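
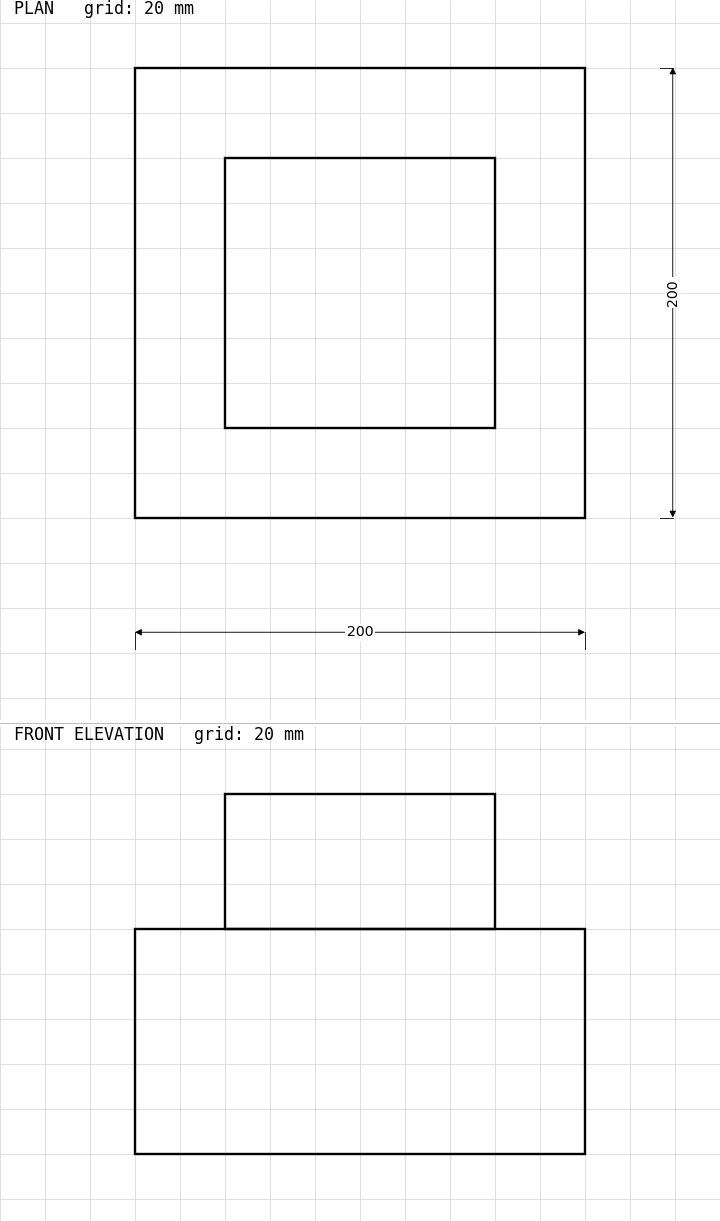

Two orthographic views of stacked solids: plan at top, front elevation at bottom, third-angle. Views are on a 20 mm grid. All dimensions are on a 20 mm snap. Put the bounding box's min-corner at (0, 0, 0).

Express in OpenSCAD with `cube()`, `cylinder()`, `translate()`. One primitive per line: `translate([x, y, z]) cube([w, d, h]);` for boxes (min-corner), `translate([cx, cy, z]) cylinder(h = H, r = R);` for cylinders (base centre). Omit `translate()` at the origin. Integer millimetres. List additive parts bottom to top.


cube([200, 200, 100]);
translate([40, 40, 100]) cube([120, 120, 60]);


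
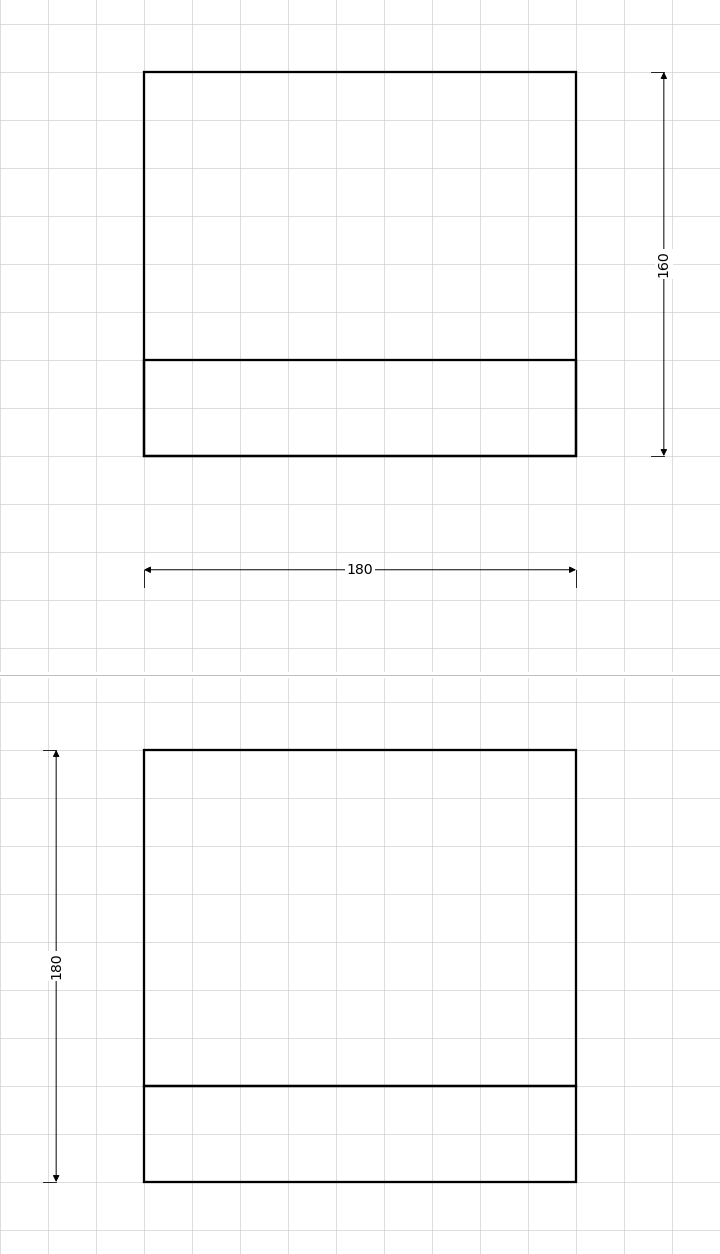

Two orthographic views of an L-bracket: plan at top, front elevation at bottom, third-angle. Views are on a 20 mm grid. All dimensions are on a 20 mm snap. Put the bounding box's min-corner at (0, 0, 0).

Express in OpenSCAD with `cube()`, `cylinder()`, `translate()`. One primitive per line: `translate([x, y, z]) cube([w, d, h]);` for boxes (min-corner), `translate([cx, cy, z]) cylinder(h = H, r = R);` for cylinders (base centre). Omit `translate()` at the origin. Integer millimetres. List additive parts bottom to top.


cube([180, 160, 40]);
translate([0, 0, 40]) cube([180, 40, 140]);


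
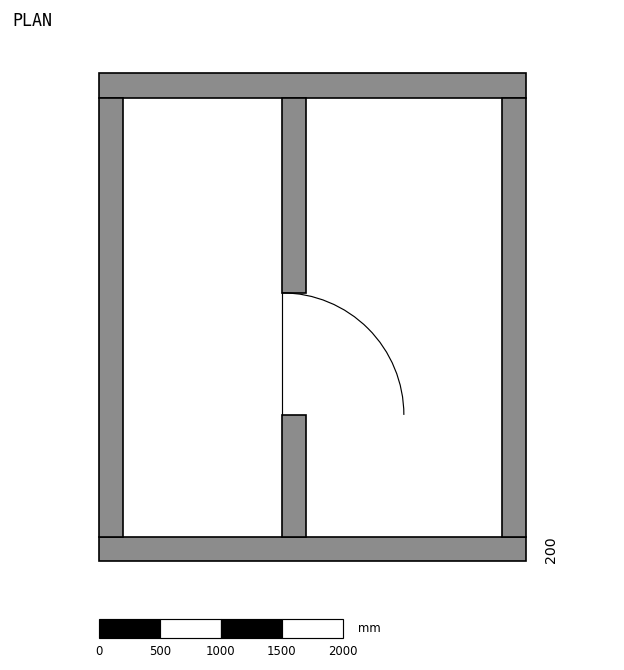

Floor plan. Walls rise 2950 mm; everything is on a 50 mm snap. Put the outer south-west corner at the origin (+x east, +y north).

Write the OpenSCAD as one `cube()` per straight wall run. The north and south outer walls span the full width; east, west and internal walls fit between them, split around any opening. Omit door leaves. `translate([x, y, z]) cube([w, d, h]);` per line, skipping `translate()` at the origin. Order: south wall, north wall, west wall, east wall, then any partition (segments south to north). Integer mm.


cube([3500, 200, 2950]);
translate([0, 3800, 0]) cube([3500, 200, 2950]);
translate([0, 200, 0]) cube([200, 3600, 2950]);
translate([3300, 200, 0]) cube([200, 3600, 2950]);
translate([1500, 200, 0]) cube([200, 1000, 2950]);
translate([1500, 2200, 0]) cube([200, 1600, 2950]);


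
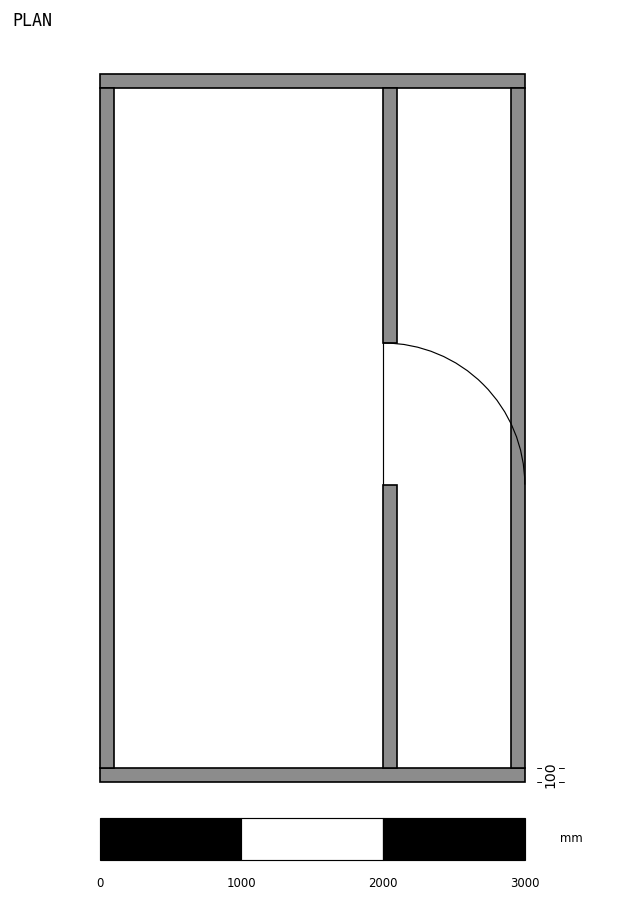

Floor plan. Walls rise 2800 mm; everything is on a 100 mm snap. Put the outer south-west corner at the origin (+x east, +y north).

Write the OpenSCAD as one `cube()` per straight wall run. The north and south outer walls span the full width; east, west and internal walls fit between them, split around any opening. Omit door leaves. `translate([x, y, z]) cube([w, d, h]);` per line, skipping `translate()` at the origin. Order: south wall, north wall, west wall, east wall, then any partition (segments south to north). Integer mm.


cube([3000, 100, 2800]);
translate([0, 4900, 0]) cube([3000, 100, 2800]);
translate([0, 100, 0]) cube([100, 4800, 2800]);
translate([2900, 100, 0]) cube([100, 4800, 2800]);
translate([2000, 100, 0]) cube([100, 2000, 2800]);
translate([2000, 3100, 0]) cube([100, 1800, 2800]);


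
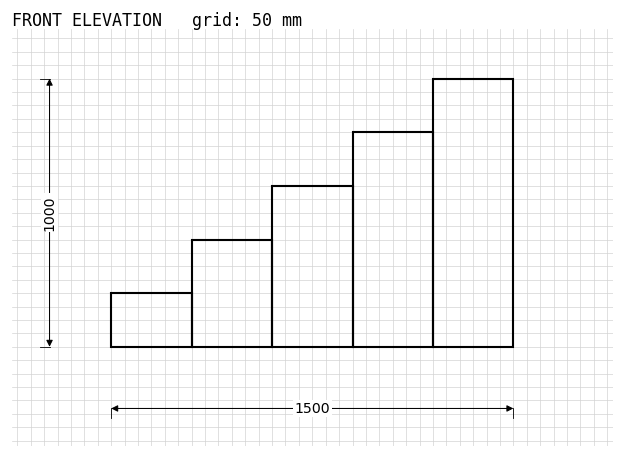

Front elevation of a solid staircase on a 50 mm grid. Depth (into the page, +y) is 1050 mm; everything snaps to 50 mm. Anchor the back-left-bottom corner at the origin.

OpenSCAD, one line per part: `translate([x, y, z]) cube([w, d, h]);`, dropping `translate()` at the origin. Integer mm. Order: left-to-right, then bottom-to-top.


cube([300, 1050, 200]);
translate([300, 0, 0]) cube([300, 1050, 400]);
translate([600, 0, 0]) cube([300, 1050, 600]);
translate([900, 0, 0]) cube([300, 1050, 800]);
translate([1200, 0, 0]) cube([300, 1050, 1000]);


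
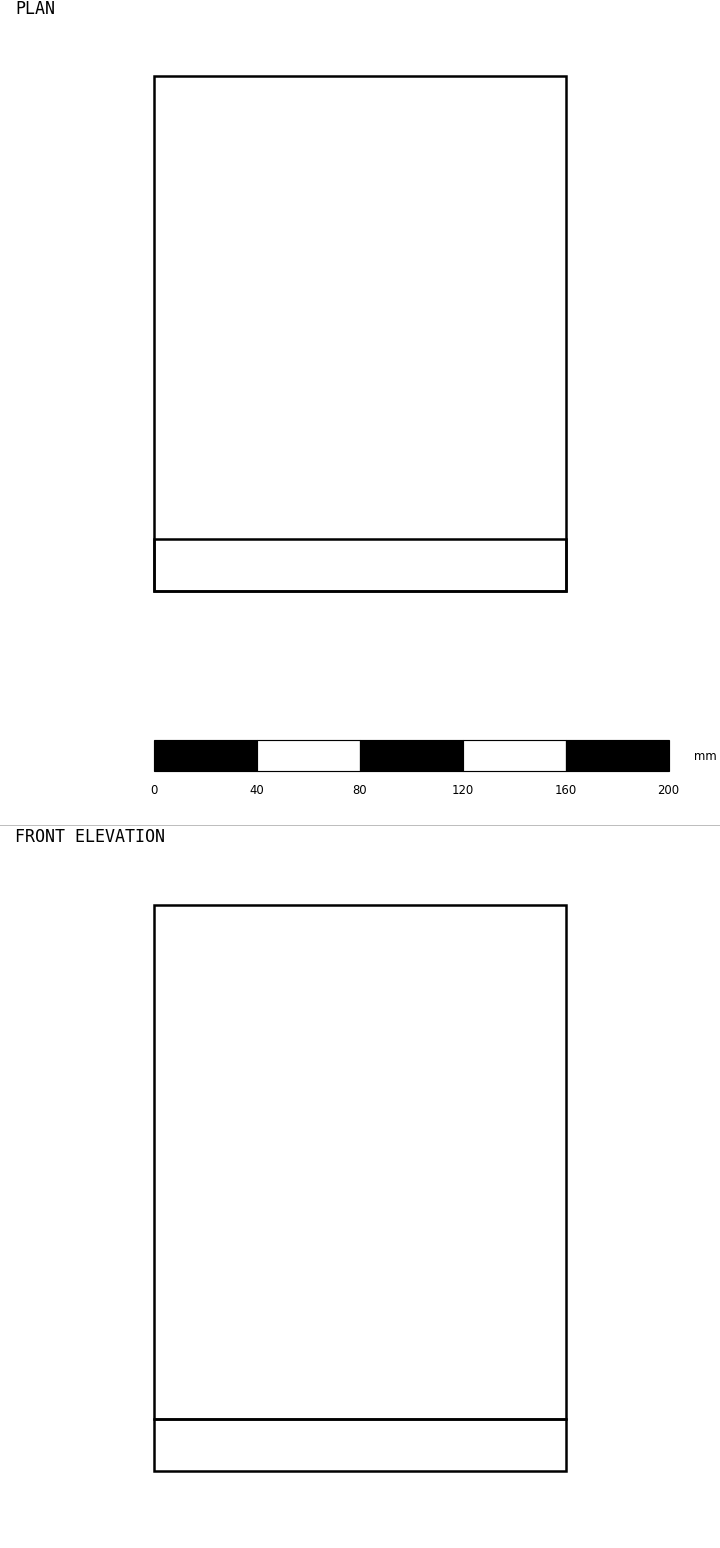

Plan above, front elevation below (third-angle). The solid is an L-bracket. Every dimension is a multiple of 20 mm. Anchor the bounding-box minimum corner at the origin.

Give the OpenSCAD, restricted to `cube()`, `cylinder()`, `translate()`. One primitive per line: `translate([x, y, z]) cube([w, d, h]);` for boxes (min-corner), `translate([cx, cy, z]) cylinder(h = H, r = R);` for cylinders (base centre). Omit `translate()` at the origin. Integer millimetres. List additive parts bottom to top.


cube([160, 200, 20]);
translate([0, 0, 20]) cube([160, 20, 200]);


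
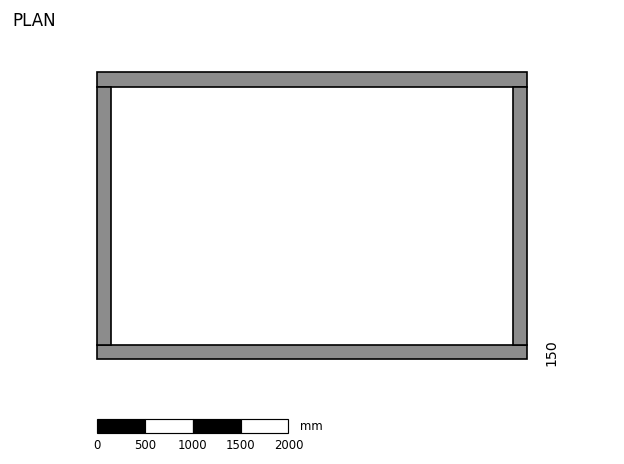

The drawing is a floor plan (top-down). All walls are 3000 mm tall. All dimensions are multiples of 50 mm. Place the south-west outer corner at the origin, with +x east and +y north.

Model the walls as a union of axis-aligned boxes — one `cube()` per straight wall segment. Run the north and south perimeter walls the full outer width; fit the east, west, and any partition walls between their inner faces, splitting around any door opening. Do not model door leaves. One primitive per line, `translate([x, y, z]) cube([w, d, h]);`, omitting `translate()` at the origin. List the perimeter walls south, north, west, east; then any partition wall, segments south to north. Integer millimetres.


cube([4500, 150, 3000]);
translate([0, 2850, 0]) cube([4500, 150, 3000]);
translate([0, 150, 0]) cube([150, 2700, 3000]);
translate([4350, 150, 0]) cube([150, 2700, 3000]);


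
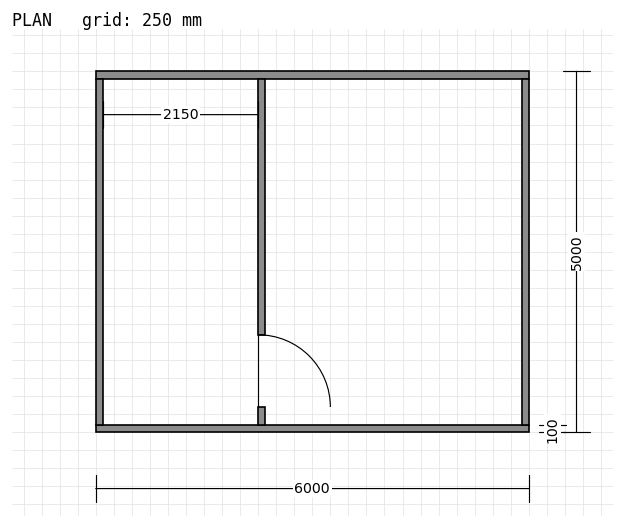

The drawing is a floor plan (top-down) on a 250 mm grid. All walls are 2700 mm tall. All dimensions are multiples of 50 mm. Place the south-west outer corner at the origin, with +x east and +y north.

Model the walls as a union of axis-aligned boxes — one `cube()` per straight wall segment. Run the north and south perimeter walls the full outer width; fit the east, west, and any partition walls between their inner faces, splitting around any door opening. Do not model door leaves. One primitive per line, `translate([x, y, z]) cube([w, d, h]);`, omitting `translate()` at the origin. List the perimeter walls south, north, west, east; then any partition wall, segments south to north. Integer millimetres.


cube([6000, 100, 2700]);
translate([0, 4900, 0]) cube([6000, 100, 2700]);
translate([0, 100, 0]) cube([100, 4800, 2700]);
translate([5900, 100, 0]) cube([100, 4800, 2700]);
translate([2250, 100, 0]) cube([100, 250, 2700]);
translate([2250, 1350, 0]) cube([100, 3550, 2700]);


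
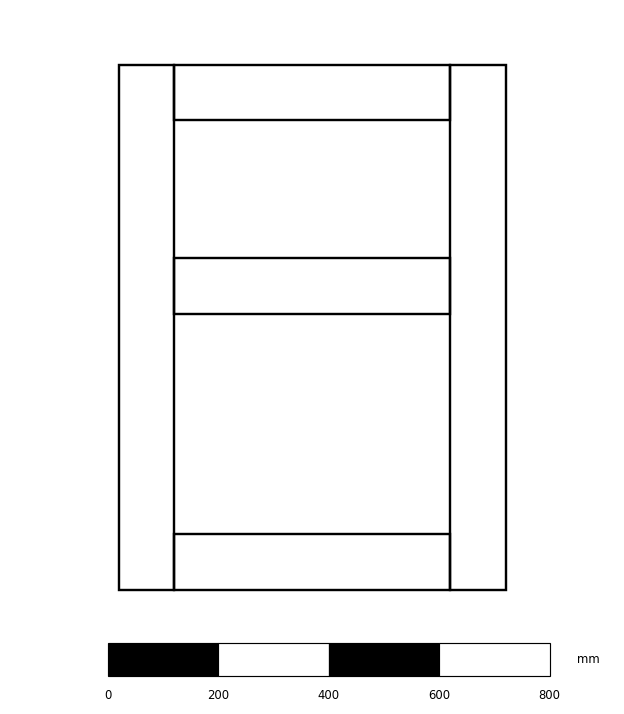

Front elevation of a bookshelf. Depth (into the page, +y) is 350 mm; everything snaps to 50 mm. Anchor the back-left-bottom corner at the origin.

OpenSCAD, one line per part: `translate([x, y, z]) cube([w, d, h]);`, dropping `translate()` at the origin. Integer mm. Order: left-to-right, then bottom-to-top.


cube([100, 350, 950]);
translate([100, 0, 0]) cube([500, 350, 100]);
translate([100, 0, 500]) cube([500, 350, 100]);
translate([100, 0, 850]) cube([500, 350, 100]);
translate([600, 0, 0]) cube([100, 350, 950]);


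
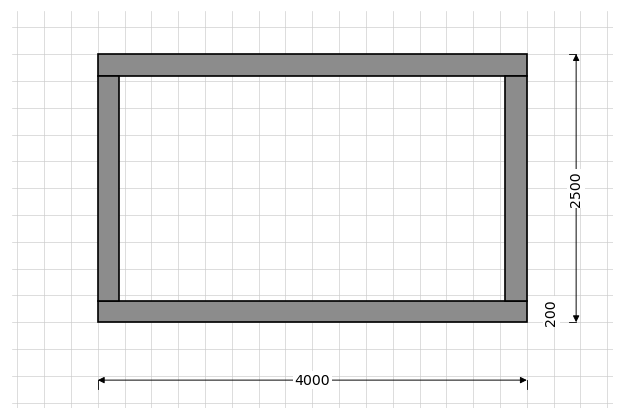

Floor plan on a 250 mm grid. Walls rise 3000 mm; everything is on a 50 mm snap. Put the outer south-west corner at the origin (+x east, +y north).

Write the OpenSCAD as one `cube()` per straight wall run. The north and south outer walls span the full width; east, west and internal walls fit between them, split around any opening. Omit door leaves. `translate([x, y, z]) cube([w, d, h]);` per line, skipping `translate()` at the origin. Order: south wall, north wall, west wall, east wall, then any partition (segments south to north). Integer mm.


cube([4000, 200, 3000]);
translate([0, 2300, 0]) cube([4000, 200, 3000]);
translate([0, 200, 0]) cube([200, 2100, 3000]);
translate([3800, 200, 0]) cube([200, 2100, 3000]);


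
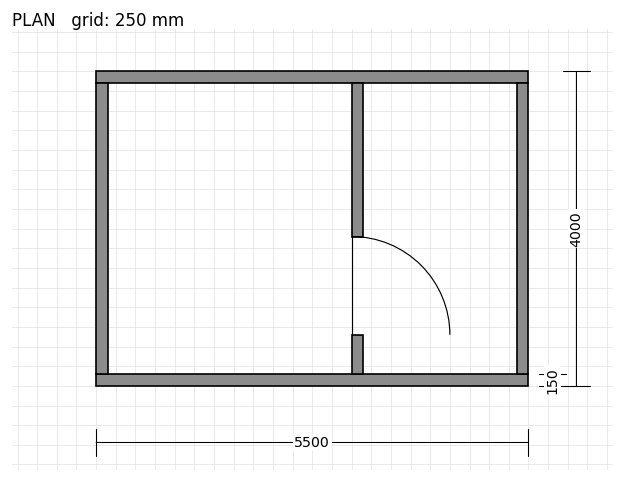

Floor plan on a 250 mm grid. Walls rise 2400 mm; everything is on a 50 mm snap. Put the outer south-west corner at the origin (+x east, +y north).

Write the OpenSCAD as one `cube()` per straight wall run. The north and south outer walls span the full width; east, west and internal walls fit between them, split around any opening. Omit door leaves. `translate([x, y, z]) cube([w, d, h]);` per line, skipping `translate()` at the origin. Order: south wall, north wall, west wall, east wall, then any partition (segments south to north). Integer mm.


cube([5500, 150, 2400]);
translate([0, 3850, 0]) cube([5500, 150, 2400]);
translate([0, 150, 0]) cube([150, 3700, 2400]);
translate([5350, 150, 0]) cube([150, 3700, 2400]);
translate([3250, 150, 0]) cube([150, 500, 2400]);
translate([3250, 1900, 0]) cube([150, 1950, 2400]);


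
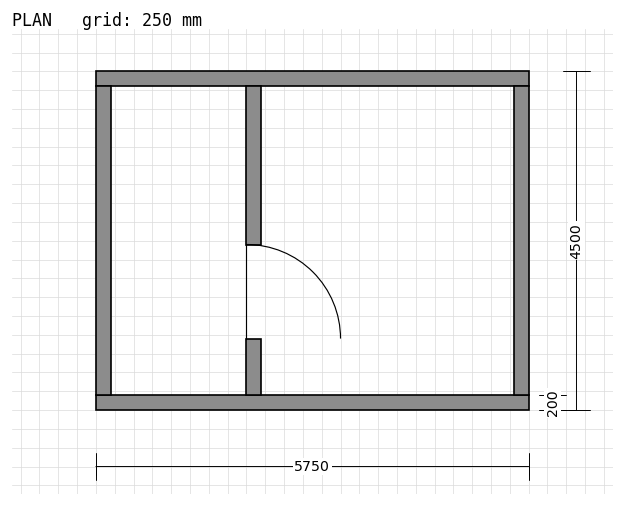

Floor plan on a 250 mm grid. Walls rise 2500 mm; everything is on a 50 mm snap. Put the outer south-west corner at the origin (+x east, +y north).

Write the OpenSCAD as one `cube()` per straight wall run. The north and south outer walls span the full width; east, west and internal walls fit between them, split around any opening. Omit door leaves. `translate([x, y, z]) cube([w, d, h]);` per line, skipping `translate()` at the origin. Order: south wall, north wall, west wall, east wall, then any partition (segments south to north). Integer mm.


cube([5750, 200, 2500]);
translate([0, 4300, 0]) cube([5750, 200, 2500]);
translate([0, 200, 0]) cube([200, 4100, 2500]);
translate([5550, 200, 0]) cube([200, 4100, 2500]);
translate([2000, 200, 0]) cube([200, 750, 2500]);
translate([2000, 2200, 0]) cube([200, 2100, 2500]);


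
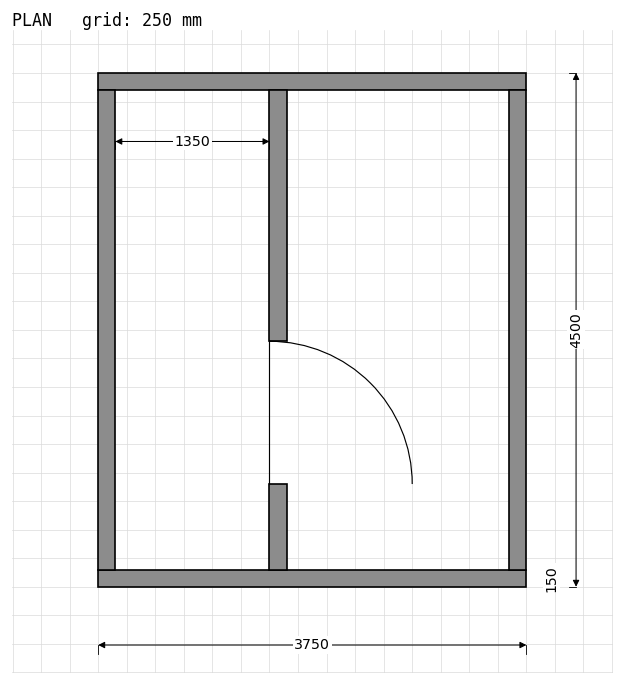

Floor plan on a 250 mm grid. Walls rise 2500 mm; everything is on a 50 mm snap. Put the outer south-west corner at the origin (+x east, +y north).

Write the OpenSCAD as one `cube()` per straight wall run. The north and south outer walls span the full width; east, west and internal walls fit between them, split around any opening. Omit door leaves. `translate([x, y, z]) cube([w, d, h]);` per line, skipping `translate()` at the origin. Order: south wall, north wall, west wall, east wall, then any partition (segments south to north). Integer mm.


cube([3750, 150, 2500]);
translate([0, 4350, 0]) cube([3750, 150, 2500]);
translate([0, 150, 0]) cube([150, 4200, 2500]);
translate([3600, 150, 0]) cube([150, 4200, 2500]);
translate([1500, 150, 0]) cube([150, 750, 2500]);
translate([1500, 2150, 0]) cube([150, 2200, 2500]);


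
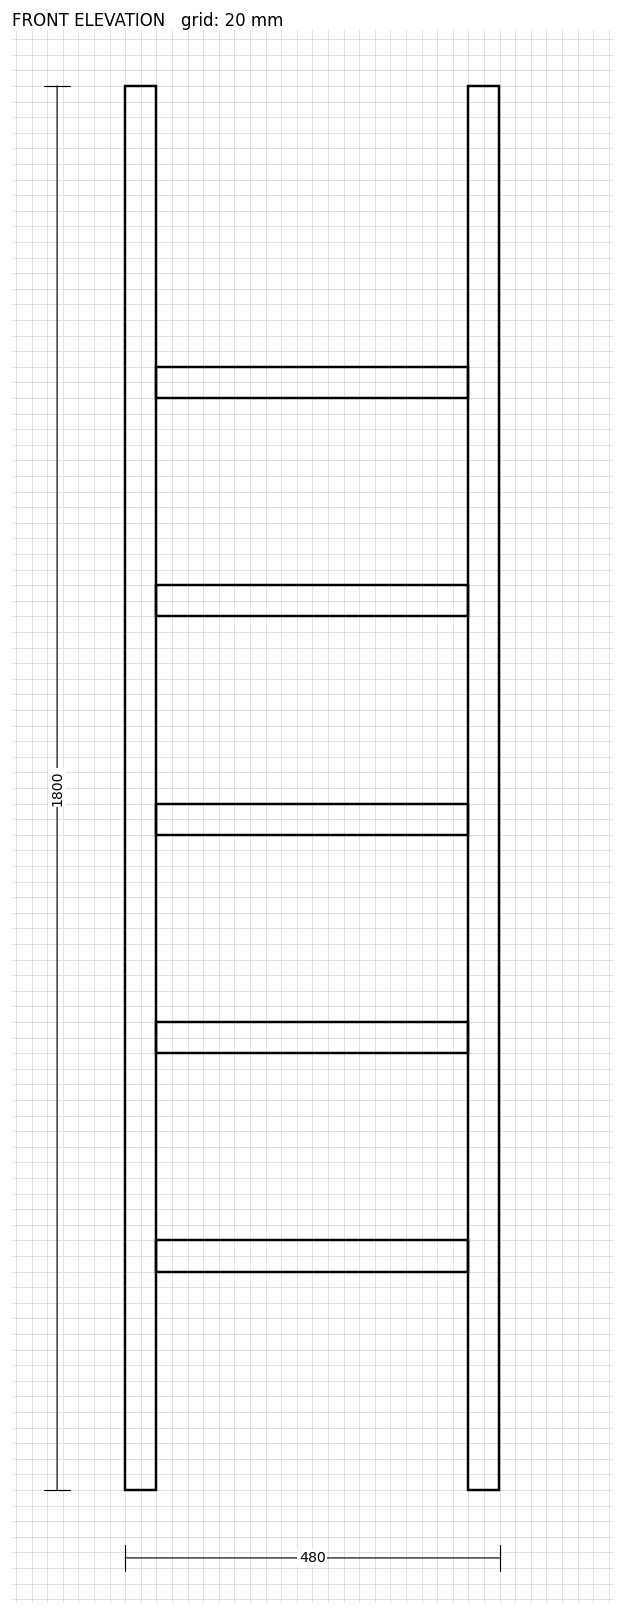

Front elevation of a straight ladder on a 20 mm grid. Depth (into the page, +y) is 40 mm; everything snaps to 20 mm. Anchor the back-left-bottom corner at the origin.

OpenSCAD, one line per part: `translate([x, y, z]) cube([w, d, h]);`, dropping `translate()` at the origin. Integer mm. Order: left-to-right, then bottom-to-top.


cube([40, 40, 1800]);
translate([40, 0, 280]) cube([400, 40, 40]);
translate([40, 0, 560]) cube([400, 40, 40]);
translate([40, 0, 840]) cube([400, 40, 40]);
translate([40, 0, 1120]) cube([400, 40, 40]);
translate([40, 0, 1400]) cube([400, 40, 40]);
translate([440, 0, 0]) cube([40, 40, 1800]);


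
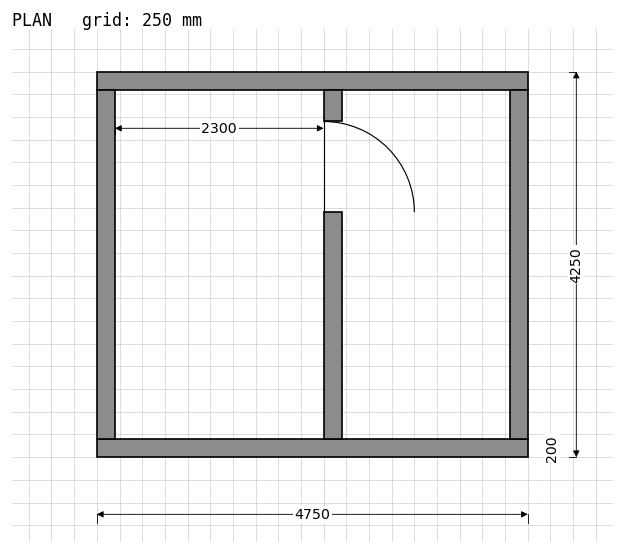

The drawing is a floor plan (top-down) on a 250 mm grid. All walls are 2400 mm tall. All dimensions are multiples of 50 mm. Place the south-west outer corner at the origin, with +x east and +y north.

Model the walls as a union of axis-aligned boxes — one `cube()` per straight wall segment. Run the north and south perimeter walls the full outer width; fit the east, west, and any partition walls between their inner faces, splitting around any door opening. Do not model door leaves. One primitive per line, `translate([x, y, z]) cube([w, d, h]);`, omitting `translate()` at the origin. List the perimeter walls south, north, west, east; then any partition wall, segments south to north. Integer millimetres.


cube([4750, 200, 2400]);
translate([0, 4050, 0]) cube([4750, 200, 2400]);
translate([0, 200, 0]) cube([200, 3850, 2400]);
translate([4550, 200, 0]) cube([200, 3850, 2400]);
translate([2500, 200, 0]) cube([200, 2500, 2400]);
translate([2500, 3700, 0]) cube([200, 350, 2400]);


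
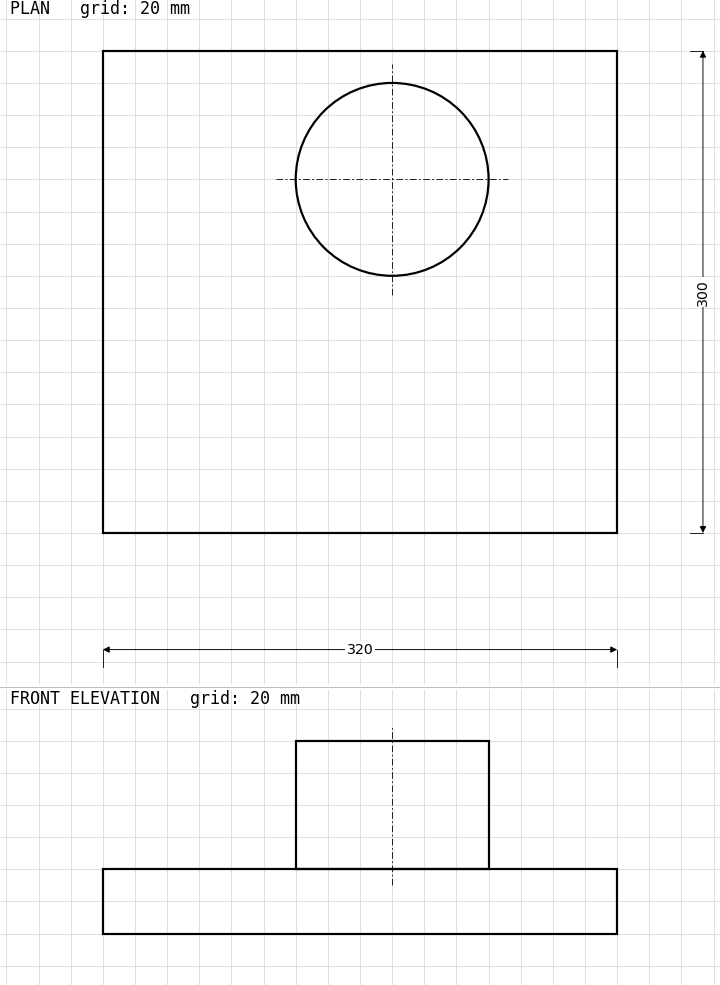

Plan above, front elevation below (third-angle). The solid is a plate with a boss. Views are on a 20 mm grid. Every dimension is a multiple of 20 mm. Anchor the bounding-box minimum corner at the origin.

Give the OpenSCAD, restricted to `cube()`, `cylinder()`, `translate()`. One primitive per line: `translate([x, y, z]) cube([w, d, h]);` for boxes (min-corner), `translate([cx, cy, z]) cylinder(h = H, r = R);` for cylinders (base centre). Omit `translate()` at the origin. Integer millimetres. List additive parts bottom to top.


cube([320, 300, 40]);
translate([180, 220, 40]) cylinder(h = 80, r = 60);


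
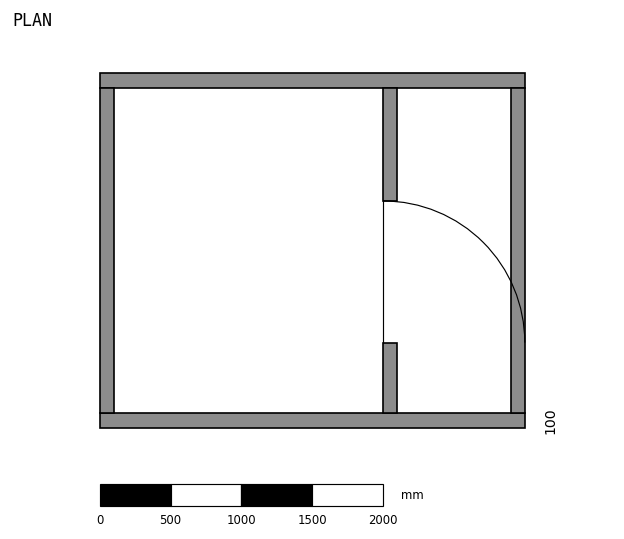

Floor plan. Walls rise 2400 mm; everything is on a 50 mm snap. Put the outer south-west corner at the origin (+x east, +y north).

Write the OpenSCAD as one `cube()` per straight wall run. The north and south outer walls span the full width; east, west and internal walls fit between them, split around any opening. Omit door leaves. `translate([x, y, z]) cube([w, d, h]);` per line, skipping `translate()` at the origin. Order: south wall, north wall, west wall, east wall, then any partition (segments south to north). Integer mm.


cube([3000, 100, 2400]);
translate([0, 2400, 0]) cube([3000, 100, 2400]);
translate([0, 100, 0]) cube([100, 2300, 2400]);
translate([2900, 100, 0]) cube([100, 2300, 2400]);
translate([2000, 100, 0]) cube([100, 500, 2400]);
translate([2000, 1600, 0]) cube([100, 800, 2400]);


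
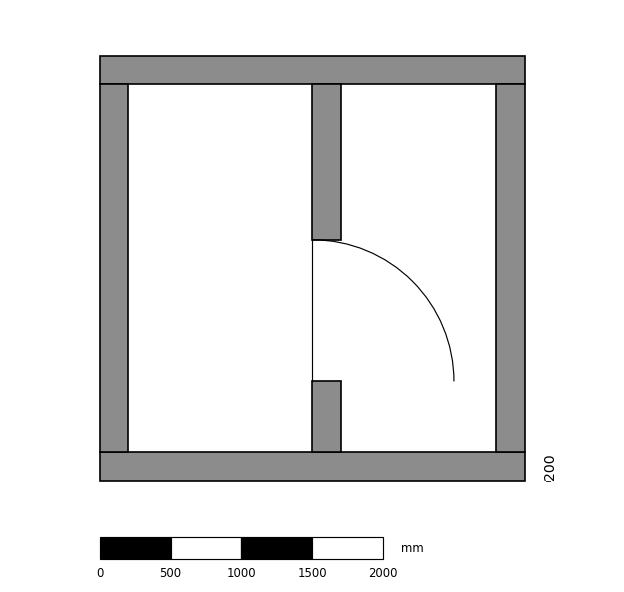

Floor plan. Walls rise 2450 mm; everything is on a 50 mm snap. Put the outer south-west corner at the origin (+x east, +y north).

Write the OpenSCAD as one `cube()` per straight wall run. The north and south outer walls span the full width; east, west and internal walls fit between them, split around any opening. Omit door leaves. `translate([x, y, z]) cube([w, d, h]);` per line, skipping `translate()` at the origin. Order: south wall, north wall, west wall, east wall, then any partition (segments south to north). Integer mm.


cube([3000, 200, 2450]);
translate([0, 2800, 0]) cube([3000, 200, 2450]);
translate([0, 200, 0]) cube([200, 2600, 2450]);
translate([2800, 200, 0]) cube([200, 2600, 2450]);
translate([1500, 200, 0]) cube([200, 500, 2450]);
translate([1500, 1700, 0]) cube([200, 1100, 2450]);


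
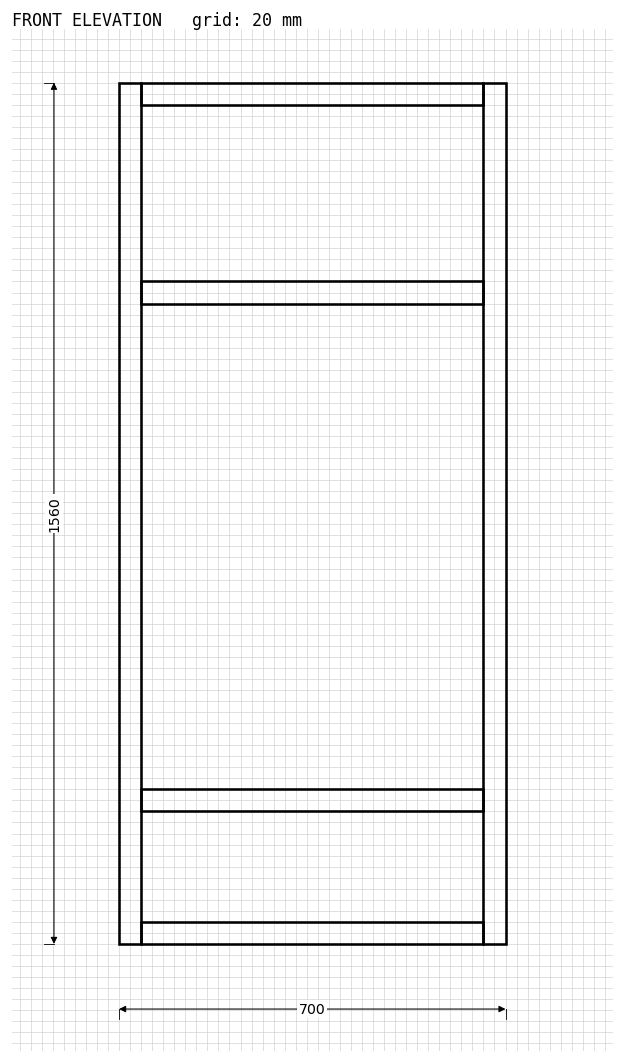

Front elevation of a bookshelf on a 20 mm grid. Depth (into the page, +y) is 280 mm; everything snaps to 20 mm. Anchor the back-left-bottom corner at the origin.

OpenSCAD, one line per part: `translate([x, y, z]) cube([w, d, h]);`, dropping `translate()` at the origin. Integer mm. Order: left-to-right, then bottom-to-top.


cube([40, 280, 1560]);
translate([40, 0, 0]) cube([620, 280, 40]);
translate([40, 0, 240]) cube([620, 280, 40]);
translate([40, 0, 1160]) cube([620, 280, 40]);
translate([40, 0, 1520]) cube([620, 280, 40]);
translate([660, 0, 0]) cube([40, 280, 1560]);


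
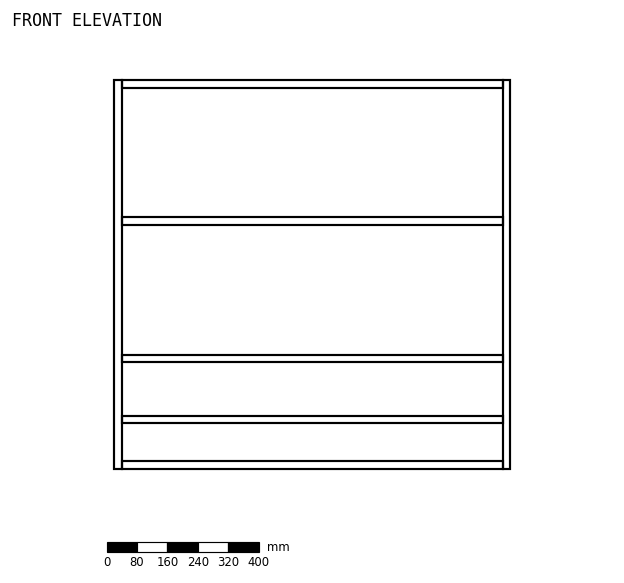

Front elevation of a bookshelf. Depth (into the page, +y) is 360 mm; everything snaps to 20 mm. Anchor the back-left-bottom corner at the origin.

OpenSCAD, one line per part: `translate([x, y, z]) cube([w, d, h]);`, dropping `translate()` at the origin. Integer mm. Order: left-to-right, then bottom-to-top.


cube([20, 360, 1020]);
translate([20, 0, 0]) cube([1000, 360, 20]);
translate([20, 0, 120]) cube([1000, 360, 20]);
translate([20, 0, 280]) cube([1000, 360, 20]);
translate([20, 0, 640]) cube([1000, 360, 20]);
translate([20, 0, 1000]) cube([1000, 360, 20]);
translate([1020, 0, 0]) cube([20, 360, 1020]);


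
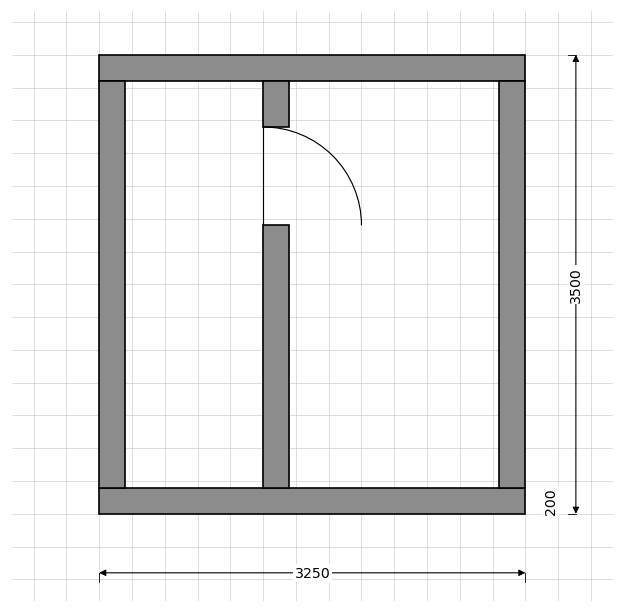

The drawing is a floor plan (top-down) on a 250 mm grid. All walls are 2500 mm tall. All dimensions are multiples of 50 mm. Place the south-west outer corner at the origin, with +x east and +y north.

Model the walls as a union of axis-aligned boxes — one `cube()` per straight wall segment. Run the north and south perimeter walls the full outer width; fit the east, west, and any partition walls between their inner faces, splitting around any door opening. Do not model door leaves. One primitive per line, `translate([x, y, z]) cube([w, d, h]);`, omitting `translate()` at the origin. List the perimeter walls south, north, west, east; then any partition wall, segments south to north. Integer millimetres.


cube([3250, 200, 2500]);
translate([0, 3300, 0]) cube([3250, 200, 2500]);
translate([0, 200, 0]) cube([200, 3100, 2500]);
translate([3050, 200, 0]) cube([200, 3100, 2500]);
translate([1250, 200, 0]) cube([200, 2000, 2500]);
translate([1250, 2950, 0]) cube([200, 350, 2500]);


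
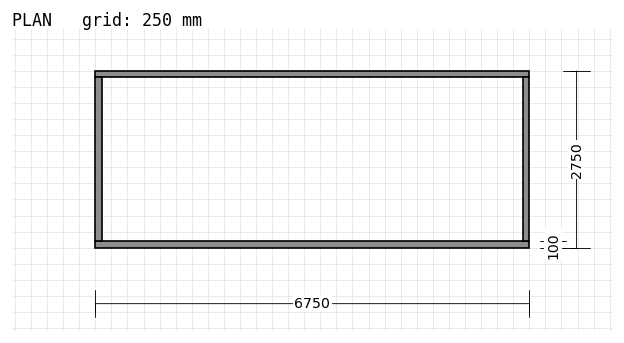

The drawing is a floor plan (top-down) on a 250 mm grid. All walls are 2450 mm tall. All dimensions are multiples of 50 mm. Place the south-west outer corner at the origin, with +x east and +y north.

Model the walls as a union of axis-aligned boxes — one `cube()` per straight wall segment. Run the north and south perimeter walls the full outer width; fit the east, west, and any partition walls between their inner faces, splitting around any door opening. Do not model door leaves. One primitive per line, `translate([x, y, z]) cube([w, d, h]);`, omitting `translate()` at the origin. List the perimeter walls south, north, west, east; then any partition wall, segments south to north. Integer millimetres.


cube([6750, 100, 2450]);
translate([0, 2650, 0]) cube([6750, 100, 2450]);
translate([0, 100, 0]) cube([100, 2550, 2450]);
translate([6650, 100, 0]) cube([100, 2550, 2450]);


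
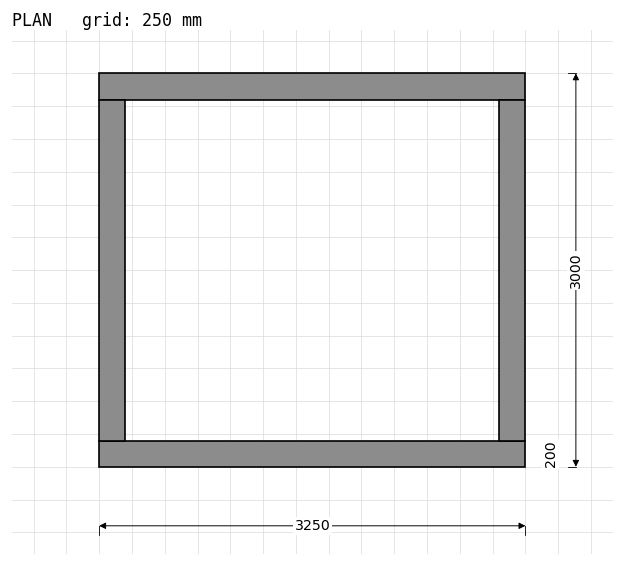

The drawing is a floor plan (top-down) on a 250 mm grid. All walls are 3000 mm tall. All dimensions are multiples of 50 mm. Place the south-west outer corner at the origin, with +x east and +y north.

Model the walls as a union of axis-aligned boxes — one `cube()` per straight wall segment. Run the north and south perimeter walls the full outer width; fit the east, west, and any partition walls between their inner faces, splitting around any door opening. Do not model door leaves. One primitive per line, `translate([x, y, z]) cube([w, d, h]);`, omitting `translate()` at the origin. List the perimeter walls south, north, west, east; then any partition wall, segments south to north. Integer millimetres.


cube([3250, 200, 3000]);
translate([0, 2800, 0]) cube([3250, 200, 3000]);
translate([0, 200, 0]) cube([200, 2600, 3000]);
translate([3050, 200, 0]) cube([200, 2600, 3000]);


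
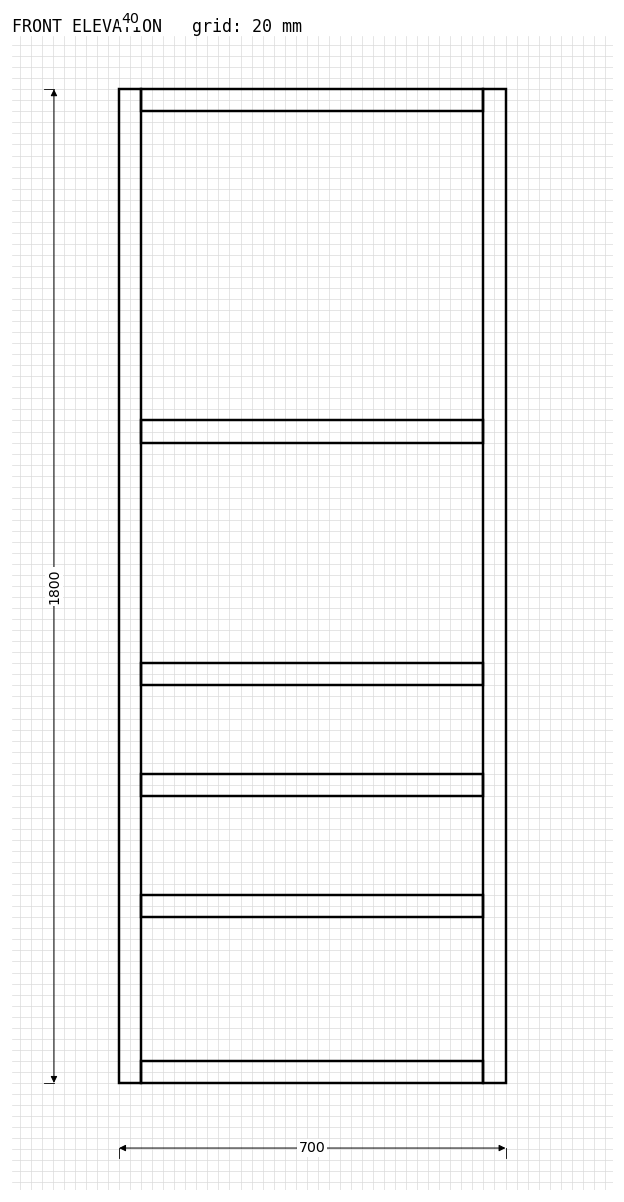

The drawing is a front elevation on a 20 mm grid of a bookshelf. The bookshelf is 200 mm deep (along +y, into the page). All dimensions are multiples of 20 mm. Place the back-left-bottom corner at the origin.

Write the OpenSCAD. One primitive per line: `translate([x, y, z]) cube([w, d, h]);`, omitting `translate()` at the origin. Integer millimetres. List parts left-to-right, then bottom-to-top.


cube([40, 200, 1800]);
translate([40, 0, 0]) cube([620, 200, 40]);
translate([40, 0, 300]) cube([620, 200, 40]);
translate([40, 0, 520]) cube([620, 200, 40]);
translate([40, 0, 720]) cube([620, 200, 40]);
translate([40, 0, 1160]) cube([620, 200, 40]);
translate([40, 0, 1760]) cube([620, 200, 40]);
translate([660, 0, 0]) cube([40, 200, 1800]);


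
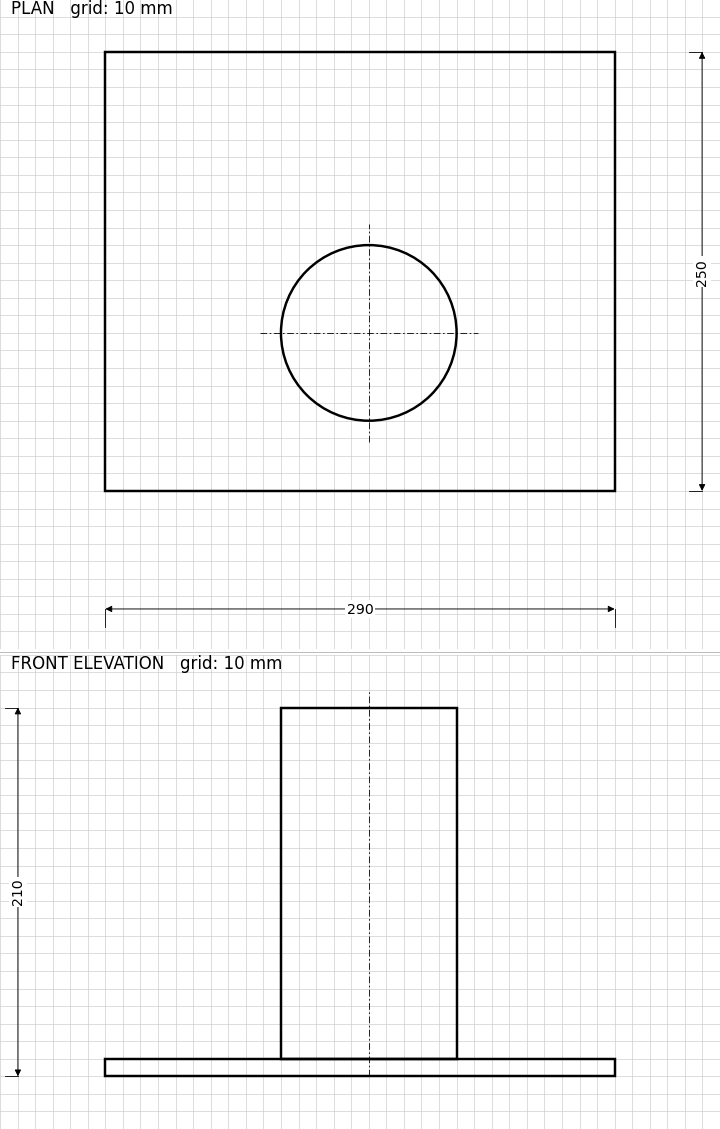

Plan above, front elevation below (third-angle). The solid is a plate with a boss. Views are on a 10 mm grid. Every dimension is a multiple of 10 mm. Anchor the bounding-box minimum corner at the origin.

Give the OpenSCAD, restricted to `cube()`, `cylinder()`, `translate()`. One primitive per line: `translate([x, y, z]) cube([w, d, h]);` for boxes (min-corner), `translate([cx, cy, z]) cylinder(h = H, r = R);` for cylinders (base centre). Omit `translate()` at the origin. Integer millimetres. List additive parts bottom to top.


cube([290, 250, 10]);
translate([150, 90, 10]) cylinder(h = 200, r = 50);


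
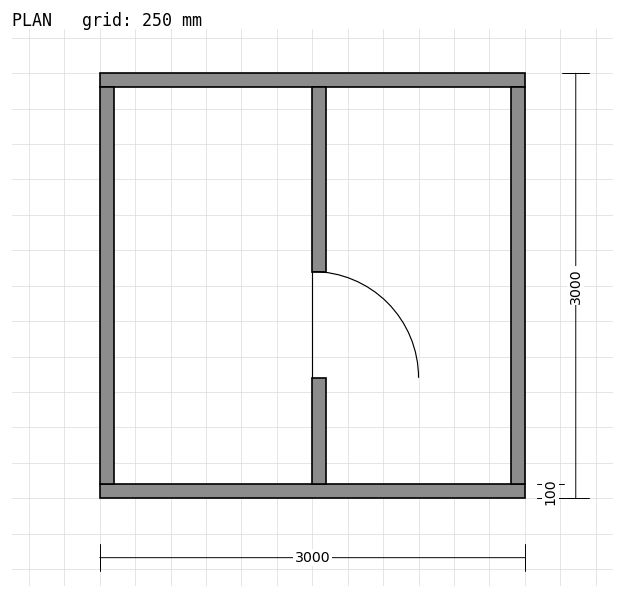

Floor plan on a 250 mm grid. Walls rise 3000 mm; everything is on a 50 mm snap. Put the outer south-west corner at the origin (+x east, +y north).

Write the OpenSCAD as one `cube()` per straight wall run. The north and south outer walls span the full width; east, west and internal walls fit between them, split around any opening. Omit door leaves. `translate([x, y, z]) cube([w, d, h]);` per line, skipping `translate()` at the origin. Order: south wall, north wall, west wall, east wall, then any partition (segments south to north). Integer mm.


cube([3000, 100, 3000]);
translate([0, 2900, 0]) cube([3000, 100, 3000]);
translate([0, 100, 0]) cube([100, 2800, 3000]);
translate([2900, 100, 0]) cube([100, 2800, 3000]);
translate([1500, 100, 0]) cube([100, 750, 3000]);
translate([1500, 1600, 0]) cube([100, 1300, 3000]);


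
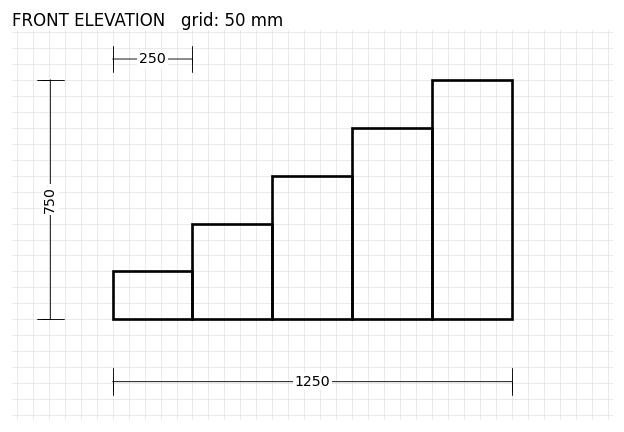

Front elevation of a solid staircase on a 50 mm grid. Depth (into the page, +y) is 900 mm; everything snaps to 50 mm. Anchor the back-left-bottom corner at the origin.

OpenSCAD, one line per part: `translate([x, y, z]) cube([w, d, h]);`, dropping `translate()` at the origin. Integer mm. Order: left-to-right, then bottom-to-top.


cube([250, 900, 150]);
translate([250, 0, 0]) cube([250, 900, 300]);
translate([500, 0, 0]) cube([250, 900, 450]);
translate([750, 0, 0]) cube([250, 900, 600]);
translate([1000, 0, 0]) cube([250, 900, 750]);


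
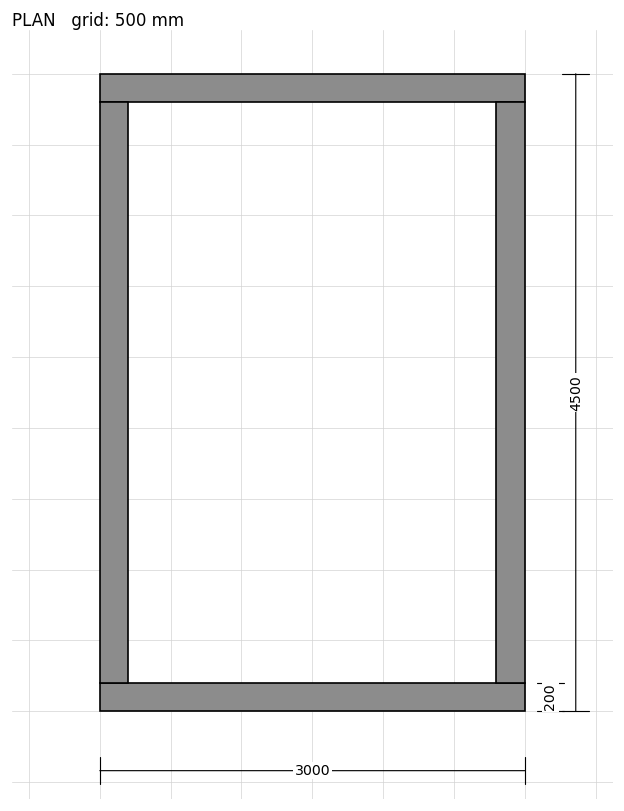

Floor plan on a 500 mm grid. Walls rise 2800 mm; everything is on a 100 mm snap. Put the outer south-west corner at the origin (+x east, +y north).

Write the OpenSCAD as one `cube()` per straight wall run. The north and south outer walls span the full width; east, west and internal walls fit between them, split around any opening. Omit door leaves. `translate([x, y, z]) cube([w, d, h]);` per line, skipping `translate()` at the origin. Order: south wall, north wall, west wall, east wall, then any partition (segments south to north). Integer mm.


cube([3000, 200, 2800]);
translate([0, 4300, 0]) cube([3000, 200, 2800]);
translate([0, 200, 0]) cube([200, 4100, 2800]);
translate([2800, 200, 0]) cube([200, 4100, 2800]);


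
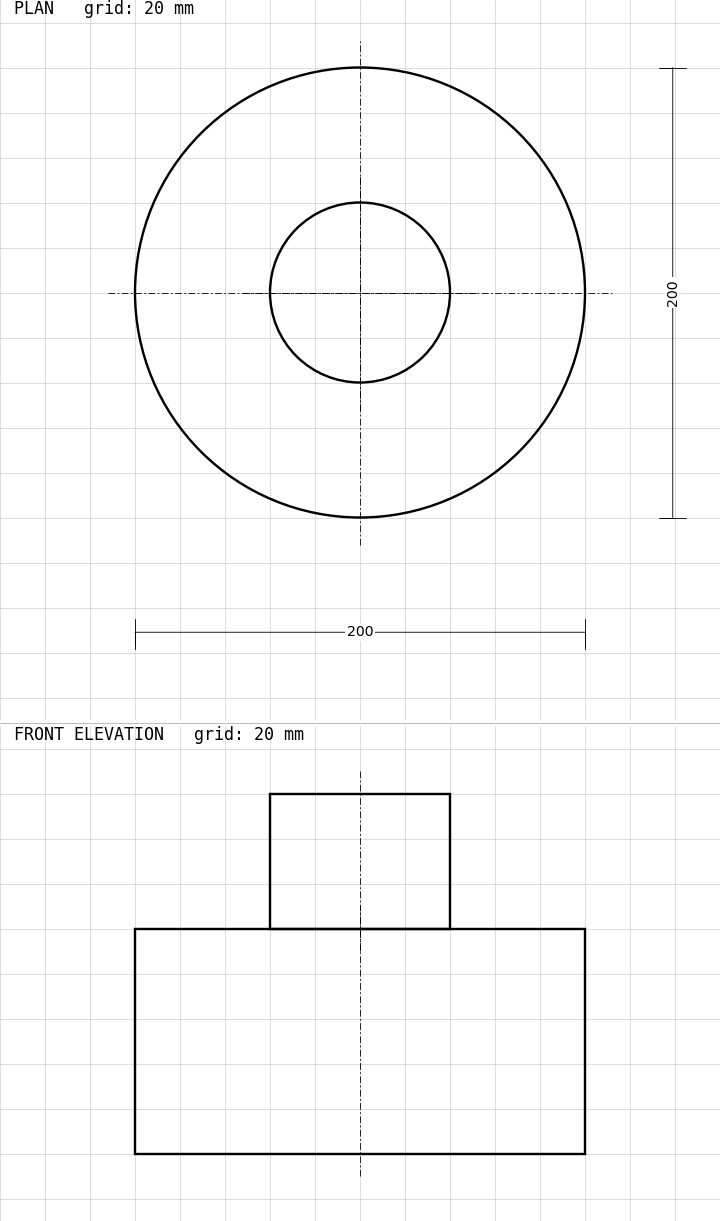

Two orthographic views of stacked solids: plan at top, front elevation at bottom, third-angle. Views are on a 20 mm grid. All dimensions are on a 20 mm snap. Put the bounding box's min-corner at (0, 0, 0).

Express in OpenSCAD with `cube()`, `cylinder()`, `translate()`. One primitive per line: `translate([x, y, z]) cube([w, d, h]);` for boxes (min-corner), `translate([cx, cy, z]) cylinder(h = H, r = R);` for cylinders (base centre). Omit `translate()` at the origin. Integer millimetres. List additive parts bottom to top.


translate([100, 100, 0]) cylinder(h = 100, r = 100);
translate([100, 100, 100]) cylinder(h = 60, r = 40);


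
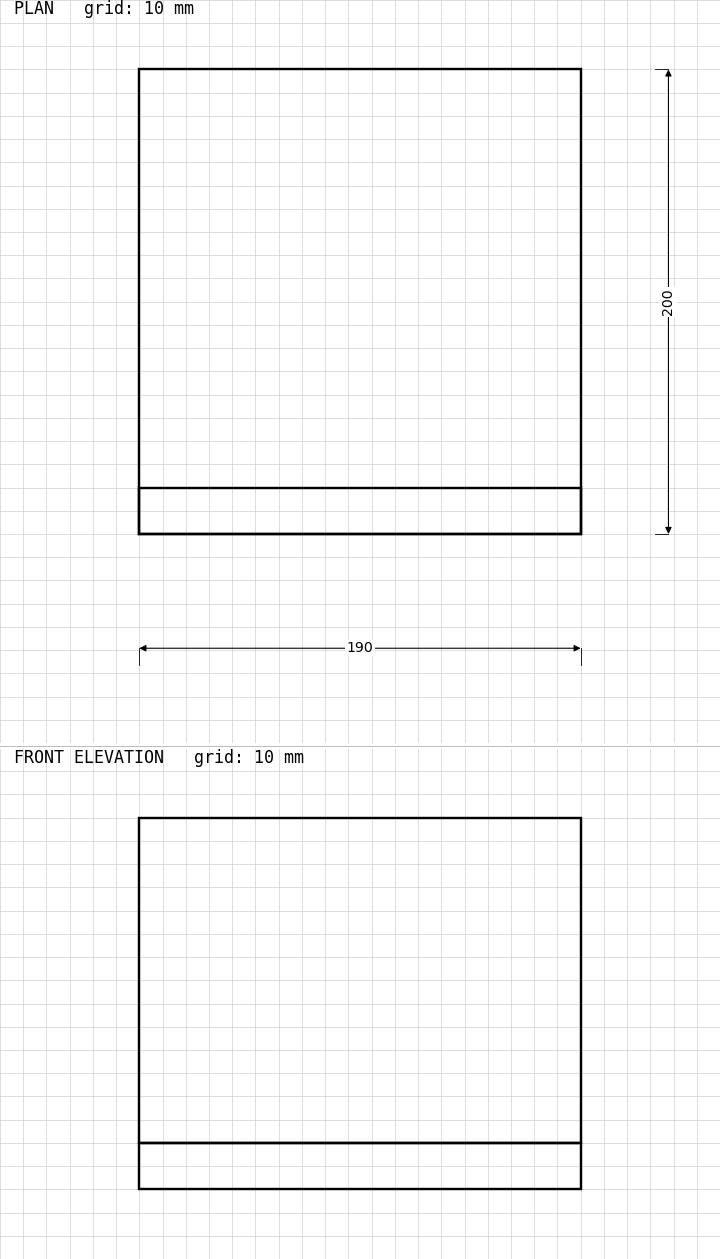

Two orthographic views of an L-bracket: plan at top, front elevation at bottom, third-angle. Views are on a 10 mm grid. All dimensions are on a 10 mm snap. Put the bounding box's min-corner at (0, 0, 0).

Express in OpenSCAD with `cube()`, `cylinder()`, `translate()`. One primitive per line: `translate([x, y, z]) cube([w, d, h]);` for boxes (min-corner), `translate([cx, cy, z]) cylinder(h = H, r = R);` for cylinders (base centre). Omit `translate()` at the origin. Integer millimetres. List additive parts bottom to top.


cube([190, 200, 20]);
translate([0, 0, 20]) cube([190, 20, 140]);


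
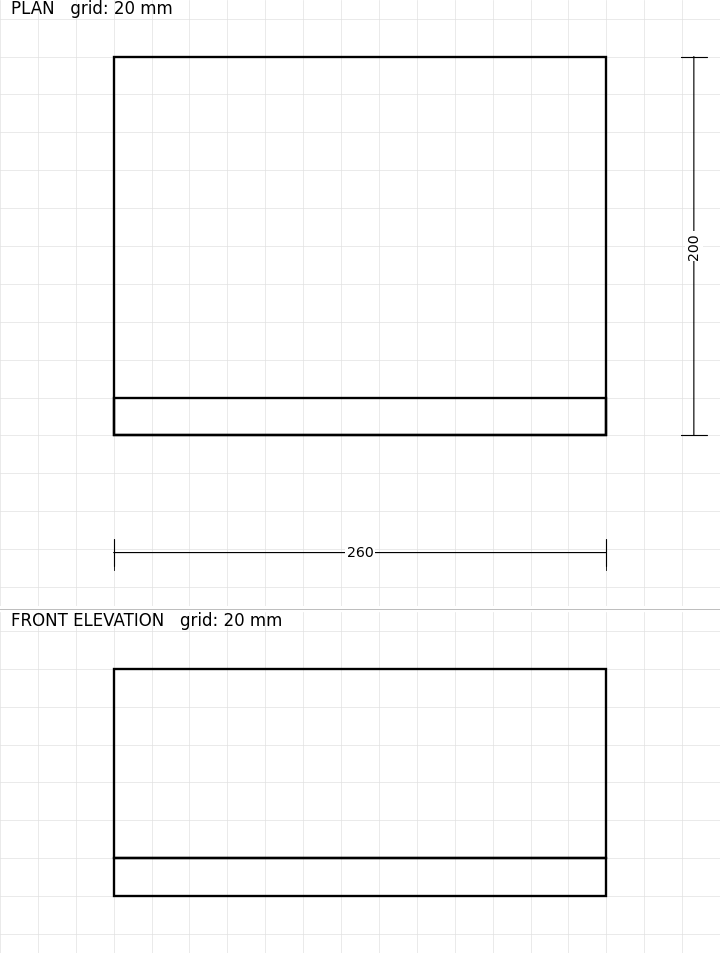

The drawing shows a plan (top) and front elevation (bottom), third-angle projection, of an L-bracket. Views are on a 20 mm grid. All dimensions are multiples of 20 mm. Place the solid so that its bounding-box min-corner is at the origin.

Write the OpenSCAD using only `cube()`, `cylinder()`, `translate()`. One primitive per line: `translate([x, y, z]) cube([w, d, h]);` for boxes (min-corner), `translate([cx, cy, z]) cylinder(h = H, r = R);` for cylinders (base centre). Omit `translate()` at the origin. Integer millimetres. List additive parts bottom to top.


cube([260, 200, 20]);
translate([0, 0, 20]) cube([260, 20, 100]);


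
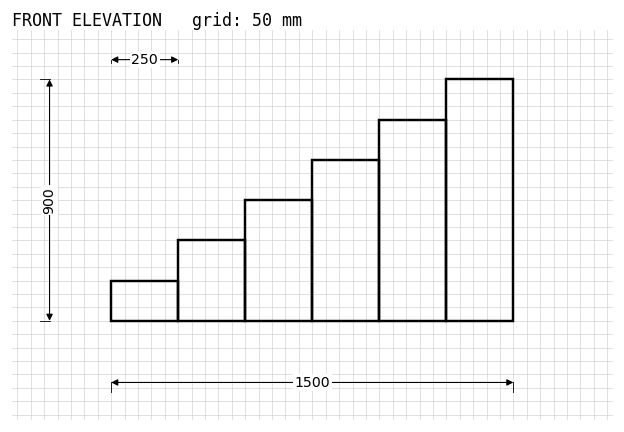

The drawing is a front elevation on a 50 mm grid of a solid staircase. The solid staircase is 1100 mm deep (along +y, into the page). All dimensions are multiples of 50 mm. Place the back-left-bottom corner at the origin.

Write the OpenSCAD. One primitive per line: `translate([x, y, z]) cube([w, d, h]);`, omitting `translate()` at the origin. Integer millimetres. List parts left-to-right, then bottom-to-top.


cube([250, 1100, 150]);
translate([250, 0, 0]) cube([250, 1100, 300]);
translate([500, 0, 0]) cube([250, 1100, 450]);
translate([750, 0, 0]) cube([250, 1100, 600]);
translate([1000, 0, 0]) cube([250, 1100, 750]);
translate([1250, 0, 0]) cube([250, 1100, 900]);


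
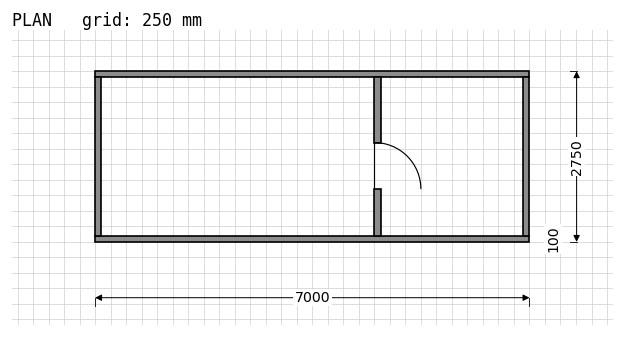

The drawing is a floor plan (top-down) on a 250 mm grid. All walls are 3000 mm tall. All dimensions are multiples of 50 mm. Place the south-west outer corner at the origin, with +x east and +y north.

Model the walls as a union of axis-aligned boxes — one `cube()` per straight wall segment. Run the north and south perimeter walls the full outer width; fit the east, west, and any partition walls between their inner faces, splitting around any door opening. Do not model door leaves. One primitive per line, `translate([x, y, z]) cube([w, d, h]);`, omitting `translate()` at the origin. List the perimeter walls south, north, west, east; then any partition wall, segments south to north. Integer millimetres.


cube([7000, 100, 3000]);
translate([0, 2650, 0]) cube([7000, 100, 3000]);
translate([0, 100, 0]) cube([100, 2550, 3000]);
translate([6900, 100, 0]) cube([100, 2550, 3000]);
translate([4500, 100, 0]) cube([100, 750, 3000]);
translate([4500, 1600, 0]) cube([100, 1050, 3000]);


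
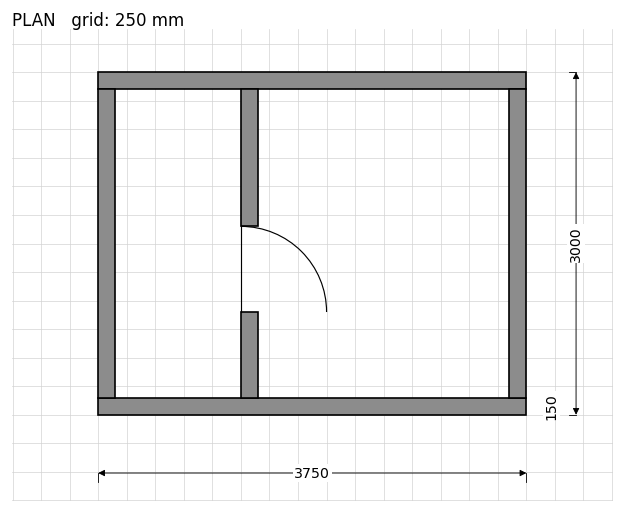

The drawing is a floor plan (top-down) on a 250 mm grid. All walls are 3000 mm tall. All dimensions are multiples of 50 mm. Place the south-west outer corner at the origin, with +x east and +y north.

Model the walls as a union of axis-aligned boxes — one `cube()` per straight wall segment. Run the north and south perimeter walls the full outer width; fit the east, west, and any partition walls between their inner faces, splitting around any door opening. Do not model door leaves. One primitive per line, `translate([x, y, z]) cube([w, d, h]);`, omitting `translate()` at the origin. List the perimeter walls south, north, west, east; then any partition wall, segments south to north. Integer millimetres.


cube([3750, 150, 3000]);
translate([0, 2850, 0]) cube([3750, 150, 3000]);
translate([0, 150, 0]) cube([150, 2700, 3000]);
translate([3600, 150, 0]) cube([150, 2700, 3000]);
translate([1250, 150, 0]) cube([150, 750, 3000]);
translate([1250, 1650, 0]) cube([150, 1200, 3000]);


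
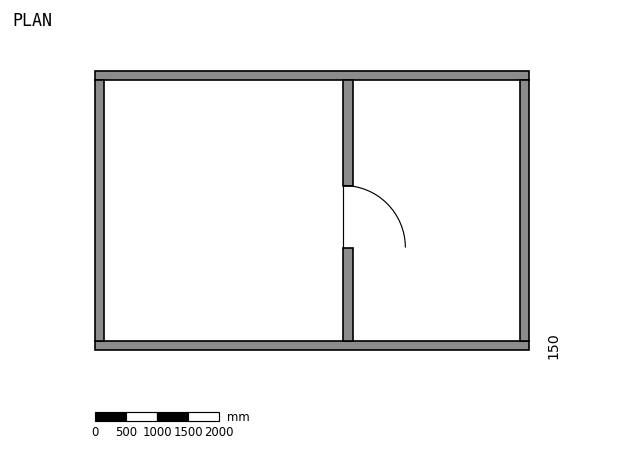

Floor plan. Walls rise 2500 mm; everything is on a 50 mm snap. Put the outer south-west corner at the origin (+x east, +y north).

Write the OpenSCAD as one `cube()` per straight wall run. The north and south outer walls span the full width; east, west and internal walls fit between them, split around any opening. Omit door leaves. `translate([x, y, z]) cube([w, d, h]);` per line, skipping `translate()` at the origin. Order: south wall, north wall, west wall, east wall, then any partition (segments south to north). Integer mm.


cube([7000, 150, 2500]);
translate([0, 4350, 0]) cube([7000, 150, 2500]);
translate([0, 150, 0]) cube([150, 4200, 2500]);
translate([6850, 150, 0]) cube([150, 4200, 2500]);
translate([4000, 150, 0]) cube([150, 1500, 2500]);
translate([4000, 2650, 0]) cube([150, 1700, 2500]);


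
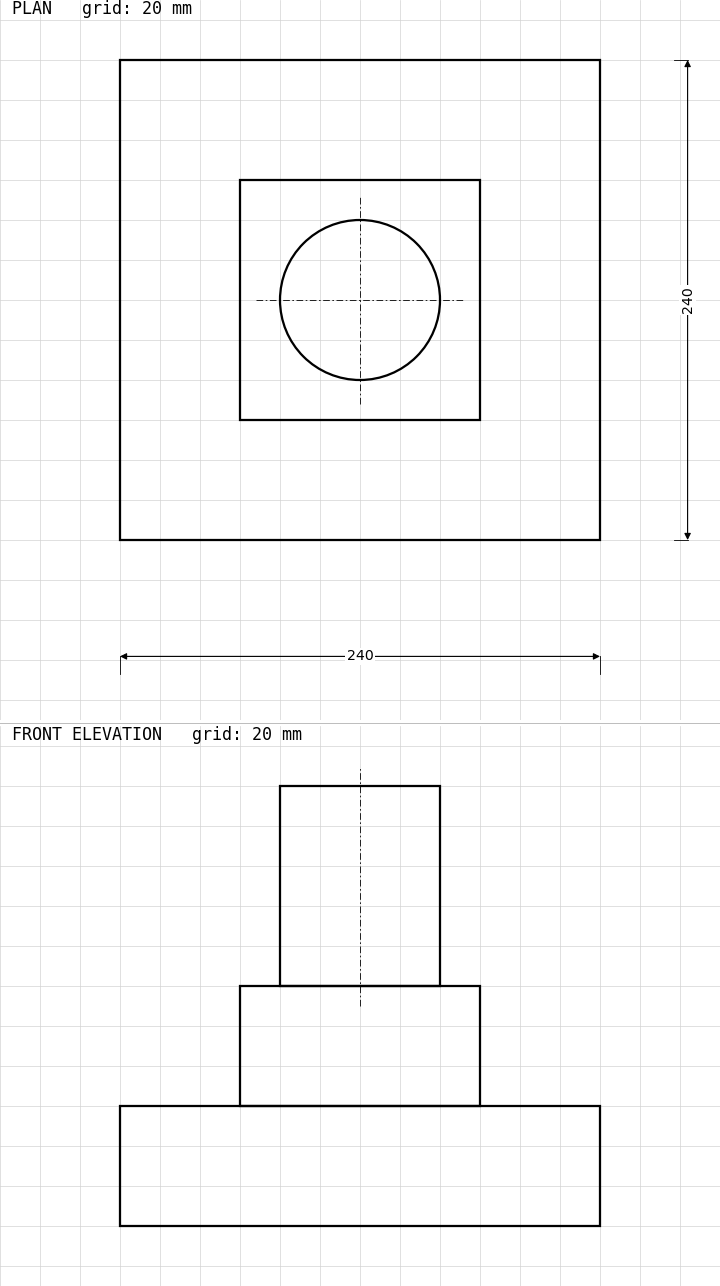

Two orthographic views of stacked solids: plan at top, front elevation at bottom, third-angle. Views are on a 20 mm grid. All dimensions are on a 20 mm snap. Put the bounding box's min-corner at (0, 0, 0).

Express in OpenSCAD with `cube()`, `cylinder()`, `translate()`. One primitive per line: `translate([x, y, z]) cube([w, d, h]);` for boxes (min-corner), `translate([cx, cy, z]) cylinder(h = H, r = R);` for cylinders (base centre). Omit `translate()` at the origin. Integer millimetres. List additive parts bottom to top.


cube([240, 240, 60]);
translate([60, 60, 60]) cube([120, 120, 60]);
translate([120, 120, 120]) cylinder(h = 100, r = 40);


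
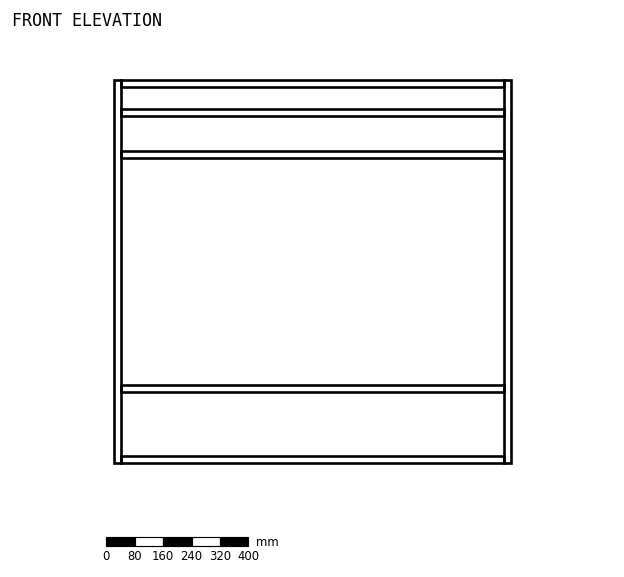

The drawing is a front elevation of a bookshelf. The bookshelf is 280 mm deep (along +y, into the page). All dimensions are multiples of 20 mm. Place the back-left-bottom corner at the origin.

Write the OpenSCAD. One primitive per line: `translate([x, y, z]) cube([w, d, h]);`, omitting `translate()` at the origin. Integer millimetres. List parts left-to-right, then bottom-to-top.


cube([20, 280, 1080]);
translate([20, 0, 0]) cube([1080, 280, 20]);
translate([20, 0, 200]) cube([1080, 280, 20]);
translate([20, 0, 860]) cube([1080, 280, 20]);
translate([20, 0, 980]) cube([1080, 280, 20]);
translate([20, 0, 1060]) cube([1080, 280, 20]);
translate([1100, 0, 0]) cube([20, 280, 1080]);


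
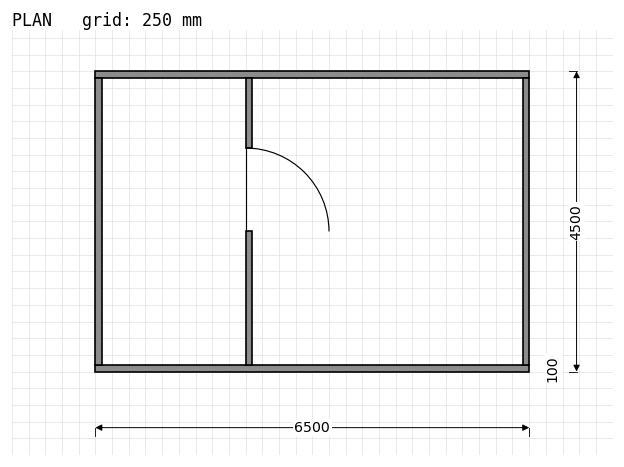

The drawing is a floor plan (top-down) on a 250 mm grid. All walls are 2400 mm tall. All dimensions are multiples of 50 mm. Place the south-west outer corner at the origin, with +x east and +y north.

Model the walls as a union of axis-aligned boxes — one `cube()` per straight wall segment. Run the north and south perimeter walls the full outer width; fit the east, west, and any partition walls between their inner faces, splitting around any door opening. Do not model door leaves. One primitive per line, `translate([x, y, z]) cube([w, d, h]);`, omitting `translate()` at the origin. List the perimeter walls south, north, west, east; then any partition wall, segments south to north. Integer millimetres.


cube([6500, 100, 2400]);
translate([0, 4400, 0]) cube([6500, 100, 2400]);
translate([0, 100, 0]) cube([100, 4300, 2400]);
translate([6400, 100, 0]) cube([100, 4300, 2400]);
translate([2250, 100, 0]) cube([100, 2000, 2400]);
translate([2250, 3350, 0]) cube([100, 1050, 2400]);


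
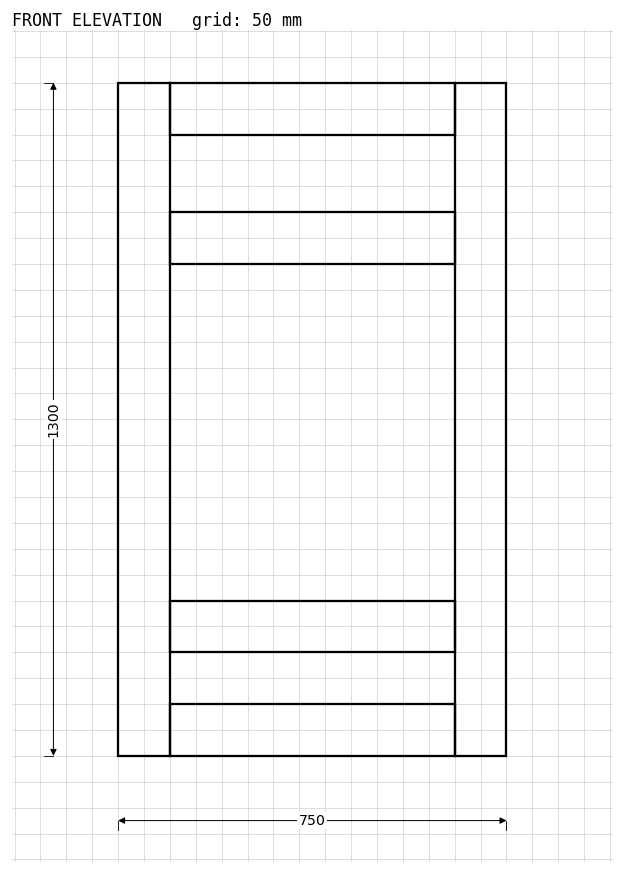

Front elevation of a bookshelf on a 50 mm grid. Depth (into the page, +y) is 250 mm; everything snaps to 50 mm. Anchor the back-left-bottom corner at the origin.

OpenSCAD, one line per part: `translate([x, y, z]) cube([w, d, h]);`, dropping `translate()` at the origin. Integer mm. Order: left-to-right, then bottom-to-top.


cube([100, 250, 1300]);
translate([100, 0, 0]) cube([550, 250, 100]);
translate([100, 0, 200]) cube([550, 250, 100]);
translate([100, 0, 950]) cube([550, 250, 100]);
translate([100, 0, 1200]) cube([550, 250, 100]);
translate([650, 0, 0]) cube([100, 250, 1300]);


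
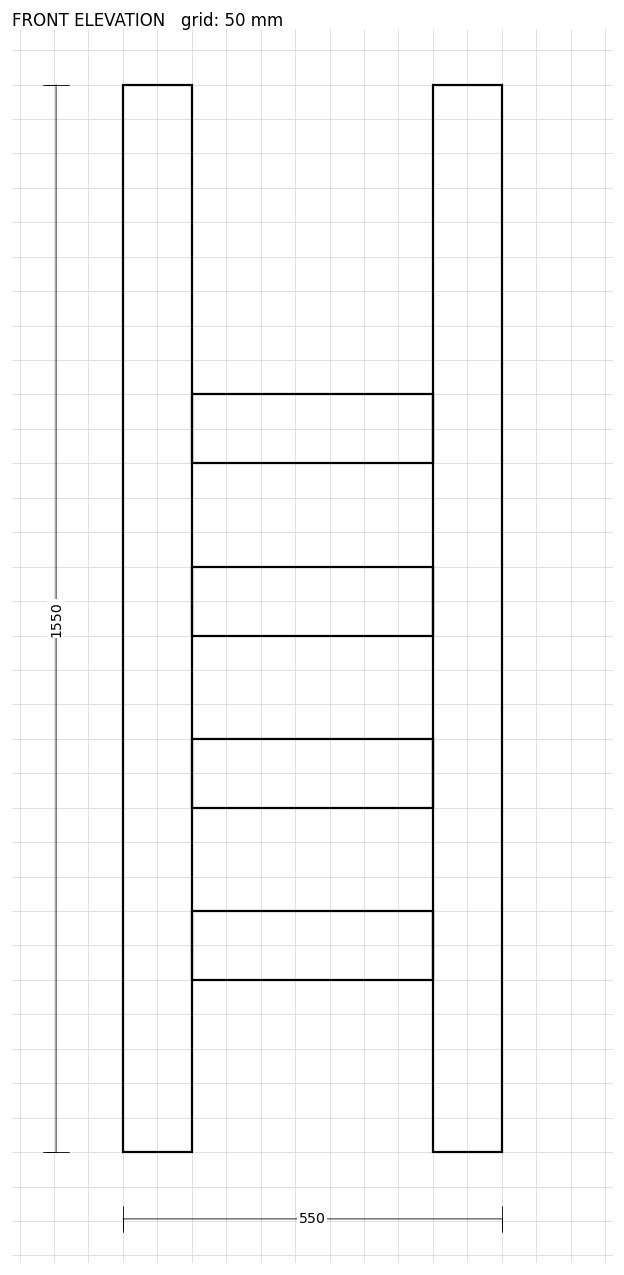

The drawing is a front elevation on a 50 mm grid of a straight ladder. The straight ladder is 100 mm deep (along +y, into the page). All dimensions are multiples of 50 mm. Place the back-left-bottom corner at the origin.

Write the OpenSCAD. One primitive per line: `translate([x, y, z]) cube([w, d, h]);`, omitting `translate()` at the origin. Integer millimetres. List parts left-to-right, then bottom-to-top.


cube([100, 100, 1550]);
translate([100, 0, 250]) cube([350, 100, 100]);
translate([100, 0, 500]) cube([350, 100, 100]);
translate([100, 0, 750]) cube([350, 100, 100]);
translate([100, 0, 1000]) cube([350, 100, 100]);
translate([450, 0, 0]) cube([100, 100, 1550]);
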